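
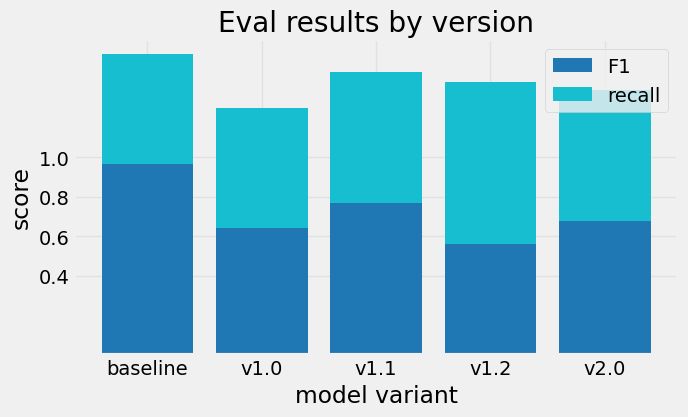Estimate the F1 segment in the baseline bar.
≈ 1.0

F1 top ≈ 1.0, bottom ≈ 0.0; segment ≈ 1.0.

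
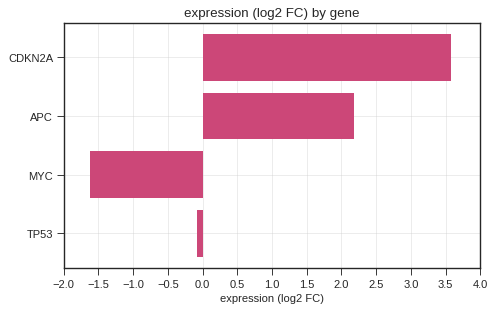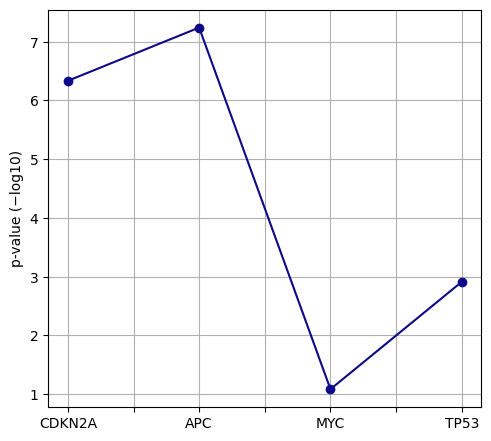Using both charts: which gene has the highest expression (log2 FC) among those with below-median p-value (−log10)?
Chart 2 median p-value (−log10) ≈ 5; below-median genes: MYC, TP53. Among those, TP53 has the highest expression (log2 FC) (≈ 0).

TP53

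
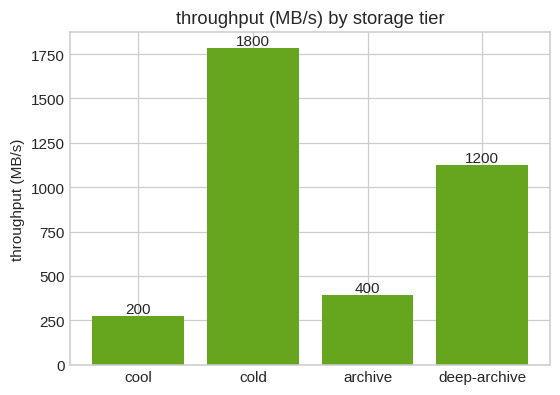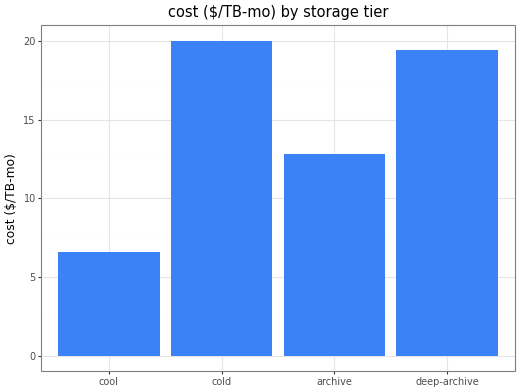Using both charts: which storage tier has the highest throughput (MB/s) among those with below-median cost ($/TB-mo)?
archive

Chart 2 median cost ($/TB-mo) ≈ 16; below-median storage tiers: cool, archive. Among those, archive has the highest throughput (MB/s) (≈ 400).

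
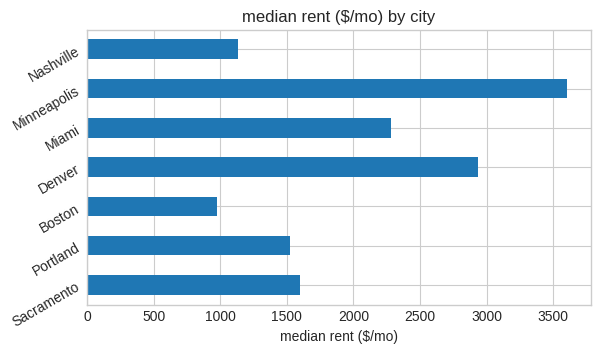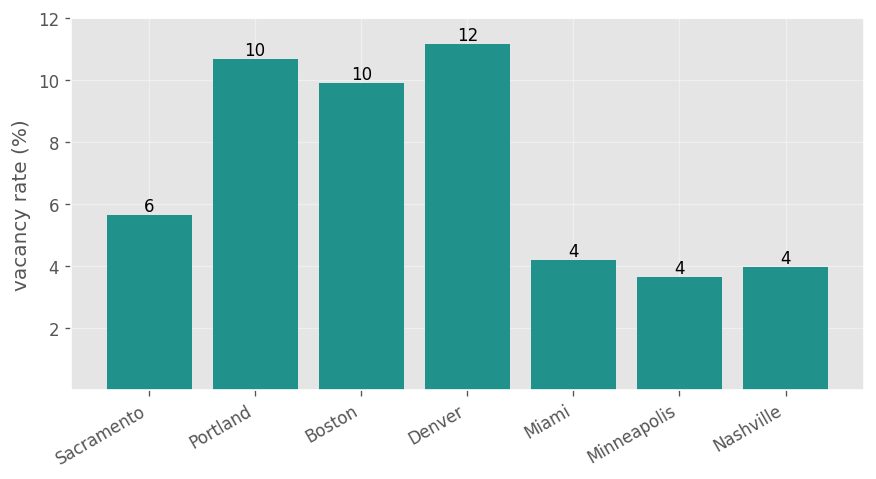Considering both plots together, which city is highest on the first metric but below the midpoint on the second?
Chart 2 median vacancy rate (%) ≈ 6; below-median cities: Miami, Minneapolis, Nashville. Among those, Minneapolis has the highest median rent ($/mo) (≈ 3500).

Minneapolis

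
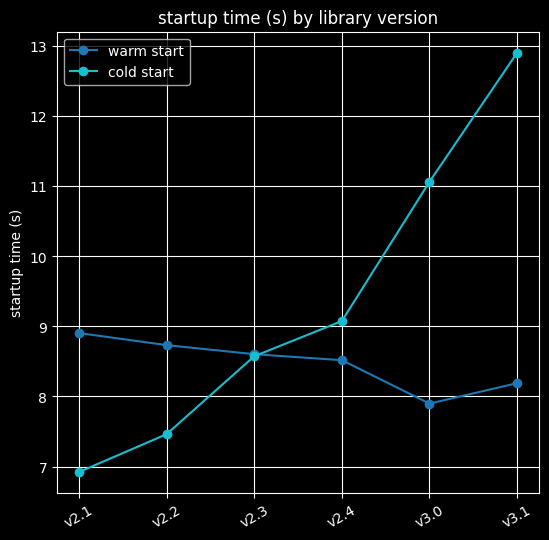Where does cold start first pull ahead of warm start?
v2.4

v2.3: cold start ≈ 8.5 vs warm start ≈ 8.5 (not yet); v2.4: cold start ≈ 9.0 vs warm start ≈ 8.5 (first crossover).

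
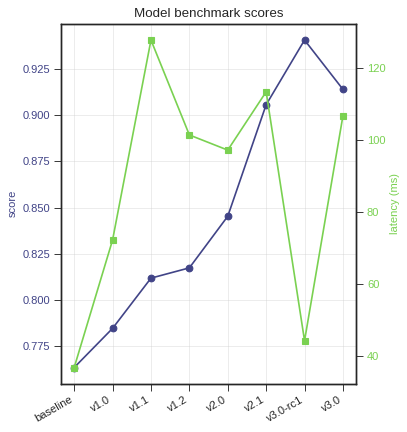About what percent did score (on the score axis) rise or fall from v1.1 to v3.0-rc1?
v1.1 ≈ 0.82, v3.0-rc1 ≈ 0.94; (0.94 − 0.82) / 0.82 ≈ +14.6%.

≈ +14.6%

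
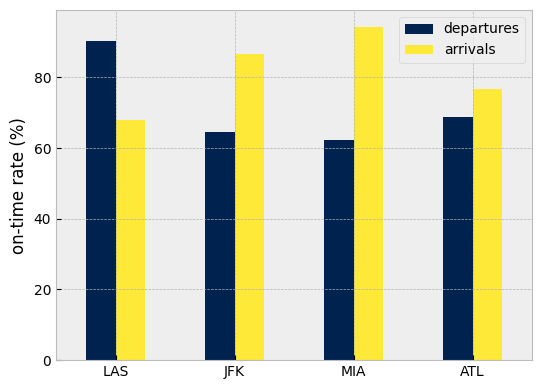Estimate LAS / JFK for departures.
≈ 1.5×

LAS ≈ 90, JFK ≈ 60; 90/60 ≈ 1.5.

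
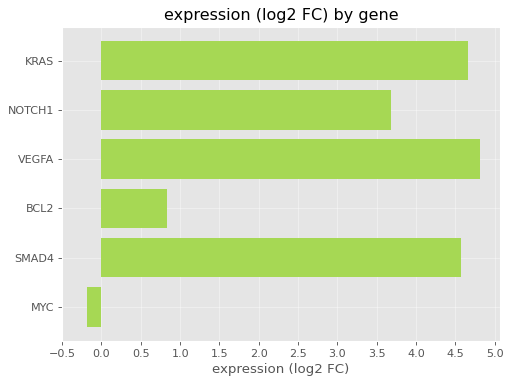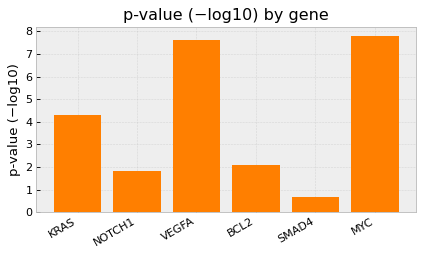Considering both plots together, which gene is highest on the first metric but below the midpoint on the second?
SMAD4

Chart 2 median p-value (−log10) ≈ 3; below-median genes: NOTCH1, BCL2, SMAD4. Among those, SMAD4 has the highest expression (log2 FC) (≈ 4.5).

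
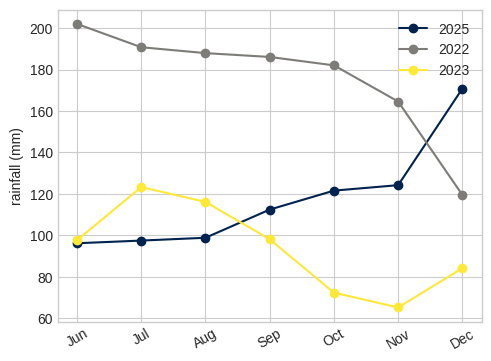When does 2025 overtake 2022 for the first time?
Dec

Nov: 2025 ≈ 120 vs 2022 ≈ 160 (not yet); Dec: 2025 ≈ 180 vs 2022 ≈ 120 (first crossover).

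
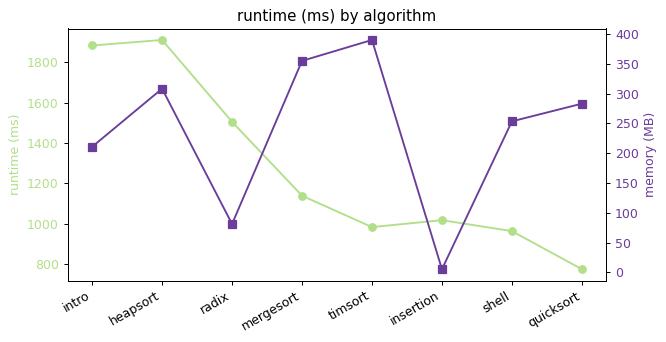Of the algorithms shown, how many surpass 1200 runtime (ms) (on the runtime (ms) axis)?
Above 1200: intro, heapsort, radix.

3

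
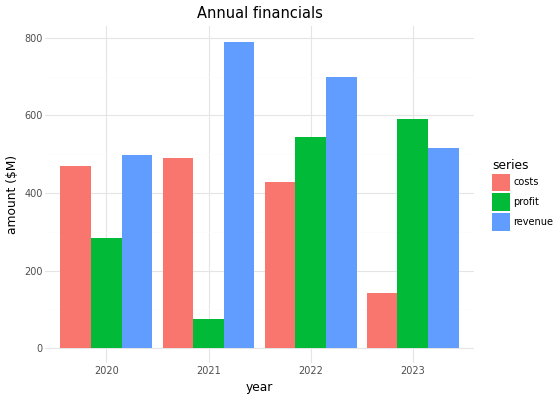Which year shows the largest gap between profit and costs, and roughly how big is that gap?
2023: profit ≈ 600, costs ≈ 100 → gap ≈ 500. Next-largest (2021) is only ≈ 400.

2023, ≈ 500 $M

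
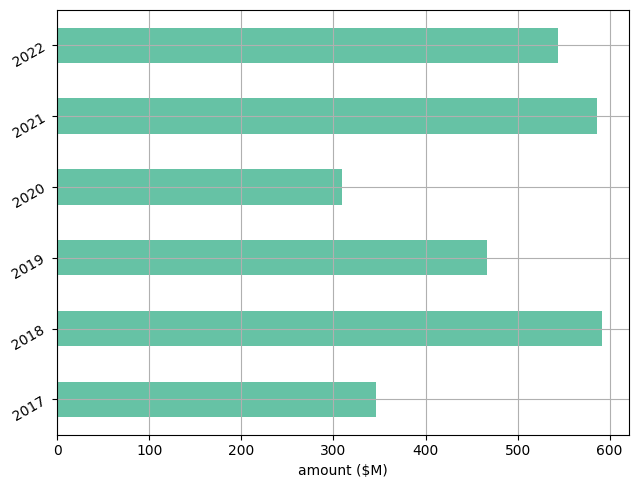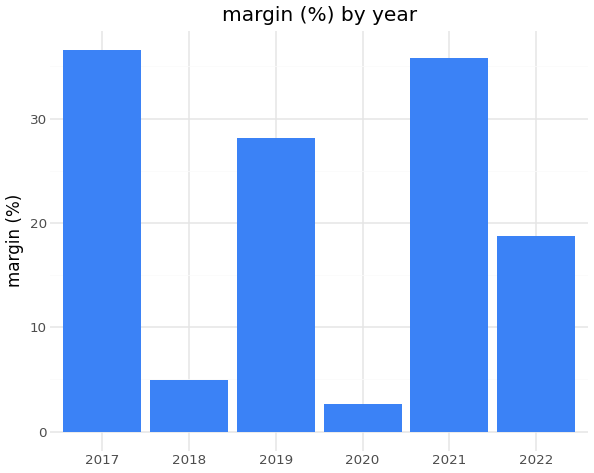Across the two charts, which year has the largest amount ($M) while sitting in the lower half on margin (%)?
2018

Chart 2 median margin (%) ≈ 25; below-median years: 2018, 2020, 2022. Among those, 2018 has the highest amount ($M) (≈ 600).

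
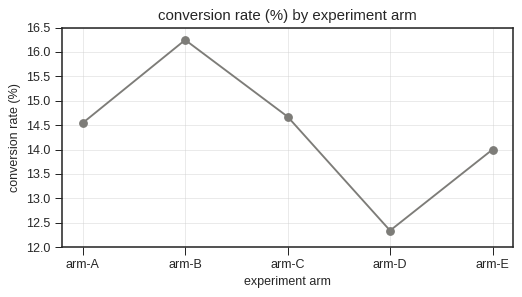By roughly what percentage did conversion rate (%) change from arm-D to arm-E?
arm-D ≈ 12.5, arm-E ≈ 14.0; (14.0 − 12.5) / 12.5 ≈ +12%.

≈ +12%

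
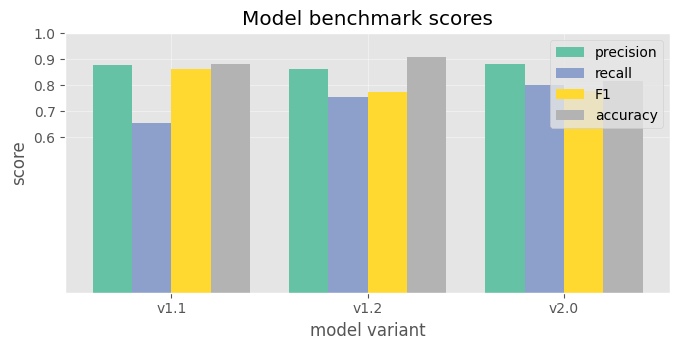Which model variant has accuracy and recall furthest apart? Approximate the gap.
v1.1, ≈ 0.2

v1.1: accuracy ≈ 0.9, recall ≈ 0.7 → gap ≈ 0.2. Next-largest (v1.2) is only ≈ 0.1.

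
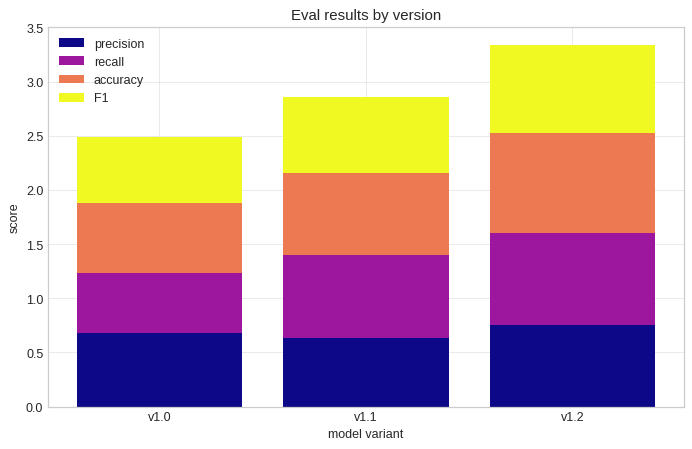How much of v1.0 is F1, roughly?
F1 top ≈ 2.5, bottom ≈ 2.0; segment ≈ 0.5.

≈ 0.5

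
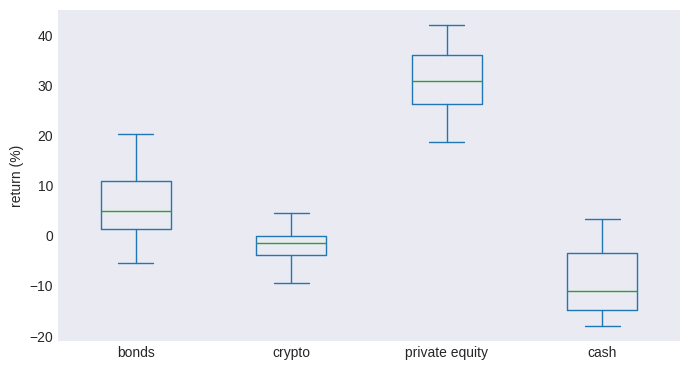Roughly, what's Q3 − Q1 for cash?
Q3 ≈ -5, Q1 ≈ -15; IQR ≈ 10.

≈ 10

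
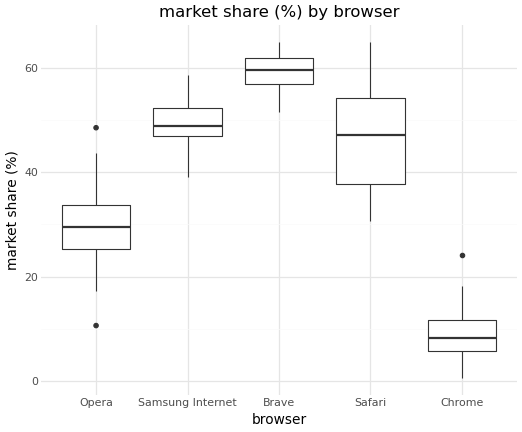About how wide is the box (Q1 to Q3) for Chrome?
≈ 5

Q3 ≈ 10, Q1 ≈ 5; IQR ≈ 5.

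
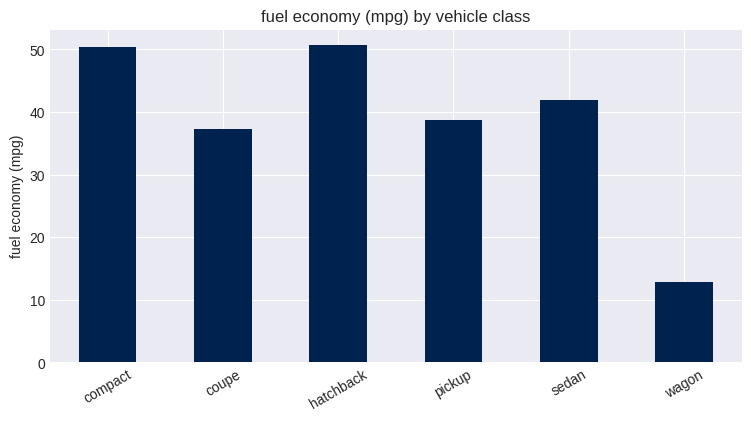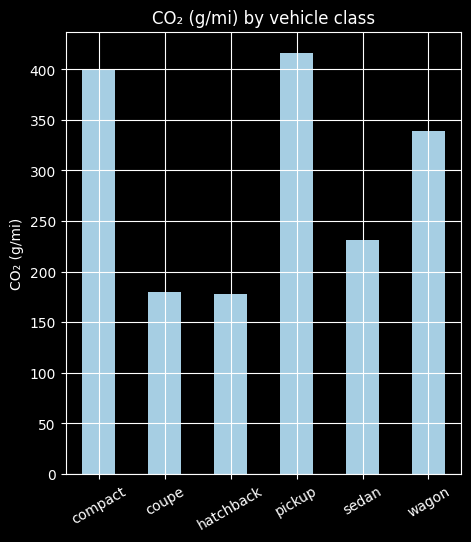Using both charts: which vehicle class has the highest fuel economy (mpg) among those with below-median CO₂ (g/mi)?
Chart 2 median CO₂ (g/mi) ≈ 300; below-median vehicle classes: coupe, hatchback, sedan. Among those, hatchback has the highest fuel economy (mpg) (≈ 50).

hatchback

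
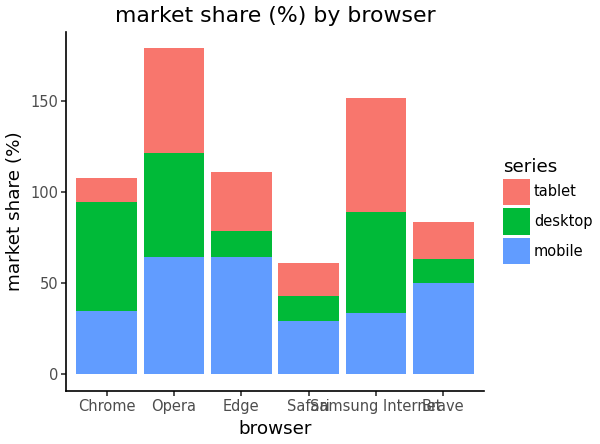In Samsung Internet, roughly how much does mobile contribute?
mobile top ≈ 40, bottom ≈ 0; segment ≈ 40.

≈ 40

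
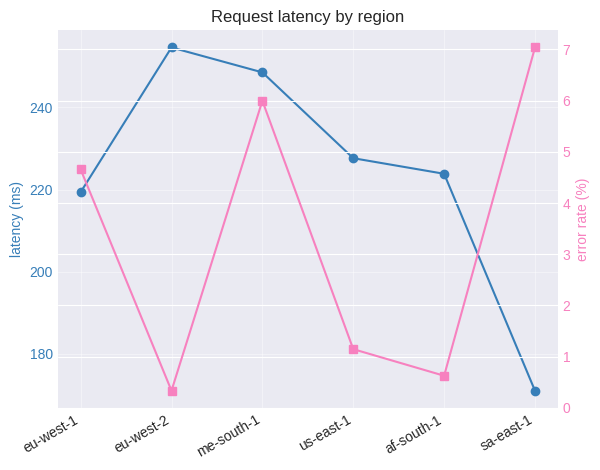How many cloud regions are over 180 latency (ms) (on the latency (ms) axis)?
5

Above 180: eu-west-1, eu-west-2, me-south-1, us-east-1, af-south-1.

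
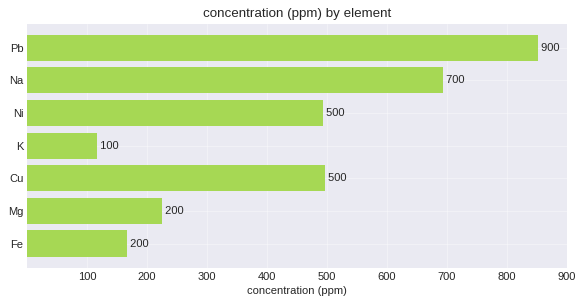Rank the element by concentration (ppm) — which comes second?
Top 3: Pb ≈ 900, Na ≈ 700, Cu ≈ 500.

Na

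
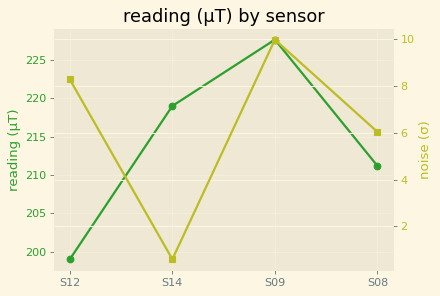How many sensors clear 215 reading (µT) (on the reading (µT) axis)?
Above 215: S14, S09.

2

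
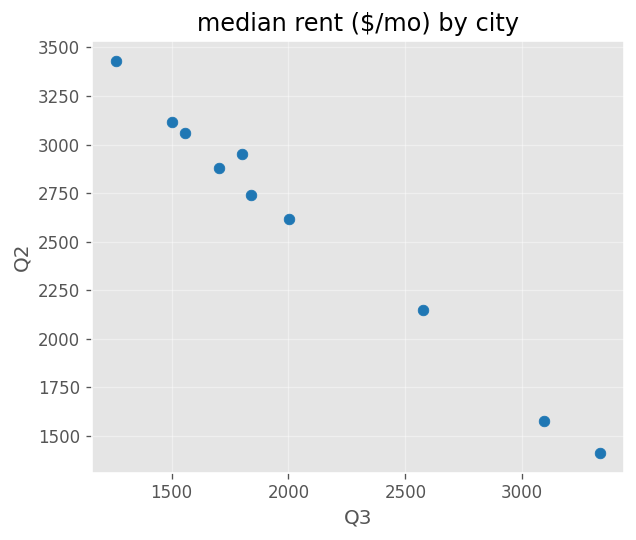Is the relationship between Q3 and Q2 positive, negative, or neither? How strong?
negative, strong

Points are negatively correlated; strong (|r| ≈ 1.0).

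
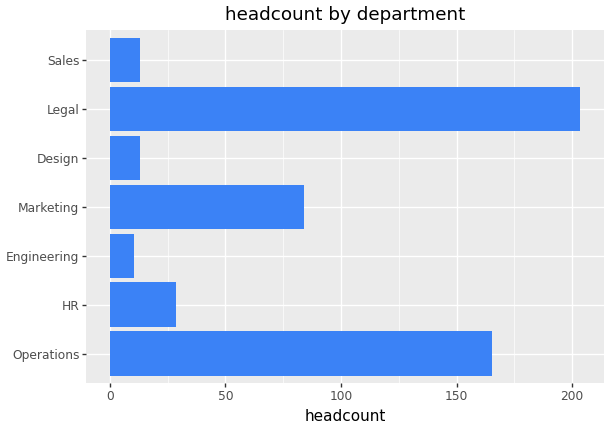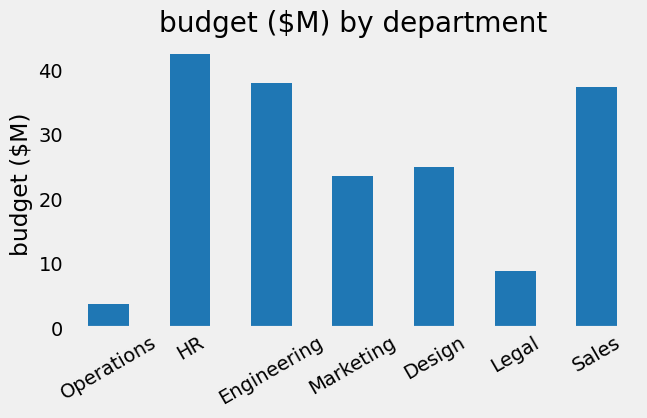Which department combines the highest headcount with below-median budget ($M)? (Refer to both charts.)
Chart 2 median budget ($M) ≈ 25; below-median departments: Operations, Marketing, Legal. Among those, Legal has the highest headcount (≈ 200).

Legal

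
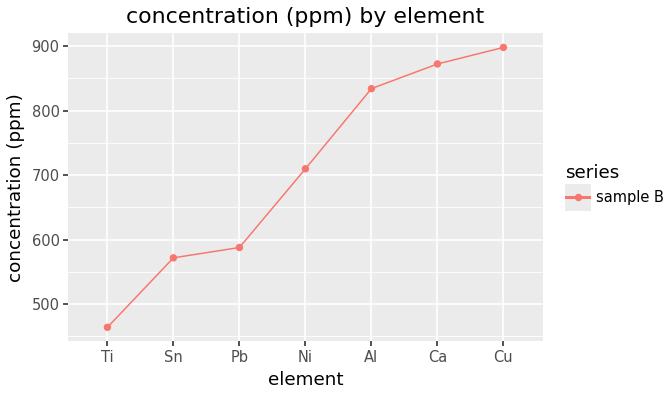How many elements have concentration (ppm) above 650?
Above 650: Ni, Al, Ca, Cu.

4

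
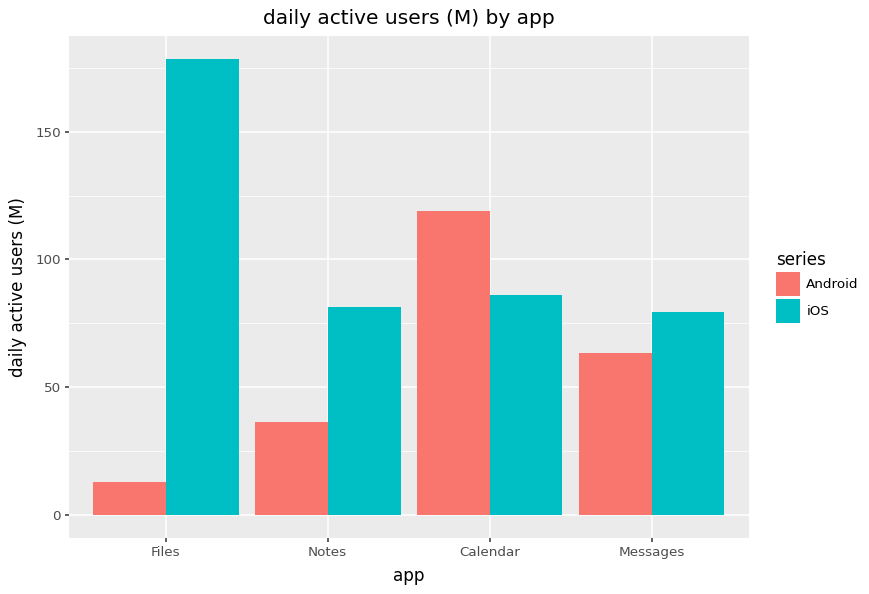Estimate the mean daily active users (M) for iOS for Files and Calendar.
≈ 130

(180 + 80) / 2 ≈ 130.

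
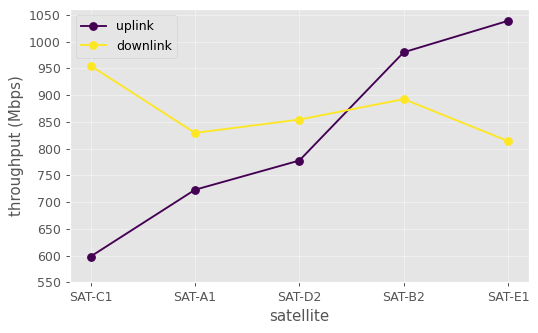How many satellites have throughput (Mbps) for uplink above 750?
3

Above 750: SAT-D2, SAT-B2, SAT-E1.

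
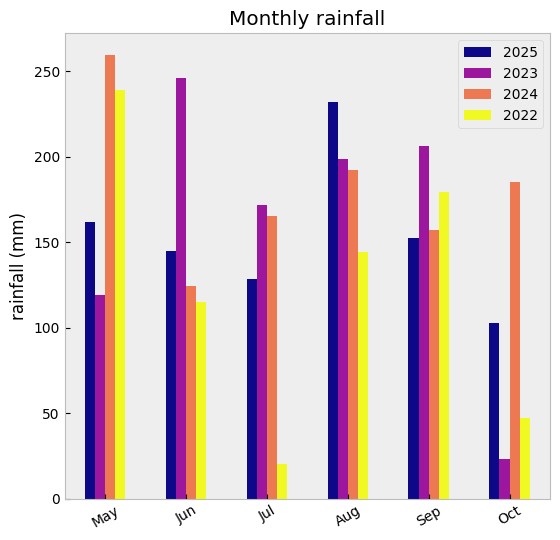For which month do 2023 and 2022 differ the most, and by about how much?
Jul, ≈ 150 mm

Jul: 2023 ≈ 175, 2022 ≈ 25 → gap ≈ 150. Next-largest (Jun) is only ≈ 125.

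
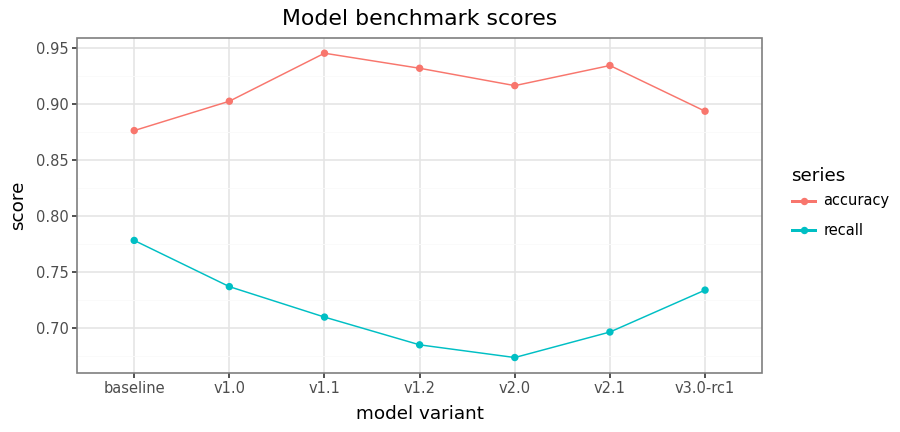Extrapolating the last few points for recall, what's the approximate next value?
≈ 0.8

Last three: 0.65, 0.70, 0.75 → slope ≈ 0.05/step → next ≈ 0.8.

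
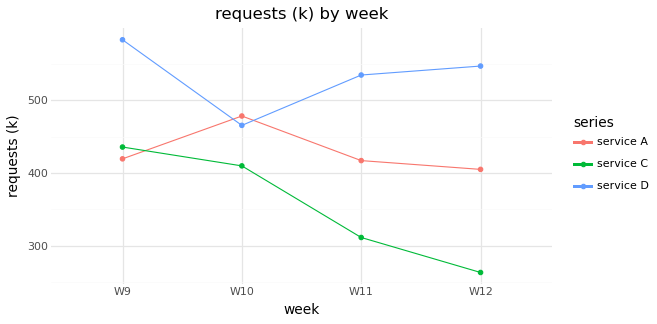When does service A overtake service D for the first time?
W10

W9: service A ≈ 400 vs service D ≈ 600 (not yet); W10: service A ≈ 500 vs service D ≈ 450 (first crossover).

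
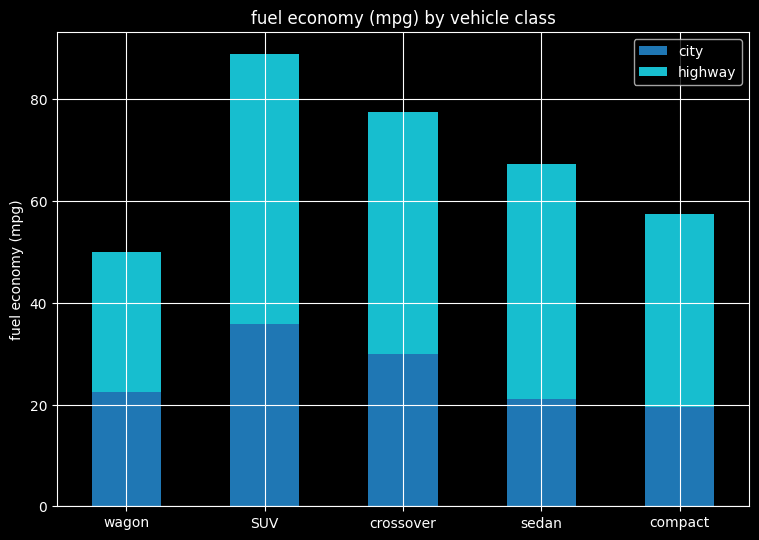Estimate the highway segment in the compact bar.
≈ 40

highway top ≈ 60, bottom ≈ 20; segment ≈ 40.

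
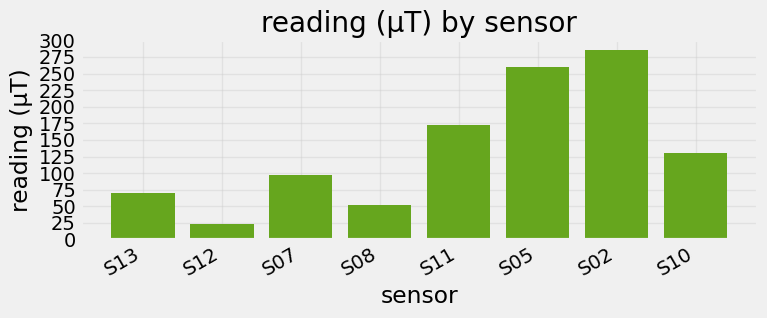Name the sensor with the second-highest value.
Top 3: S02 ≈ 275, S05 ≈ 250, S11 ≈ 175.

S05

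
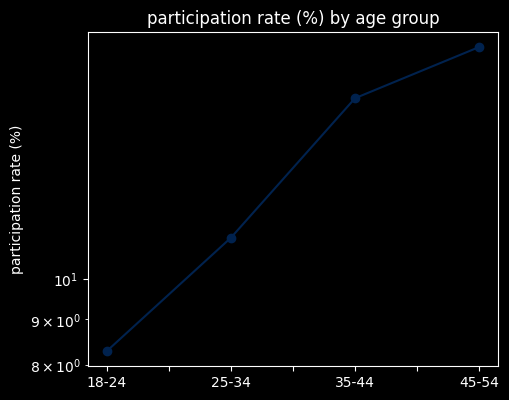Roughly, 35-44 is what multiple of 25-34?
35-44 ≈ 16, 25-34 ≈ 11; 16/11 ≈ 1.45.

≈ 1.45×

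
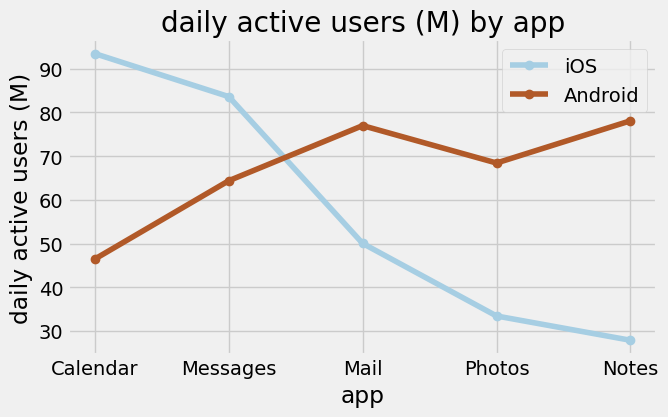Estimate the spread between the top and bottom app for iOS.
≈ 60

Max Calendar ≈ 90, min Notes ≈ 30; range ≈ 60.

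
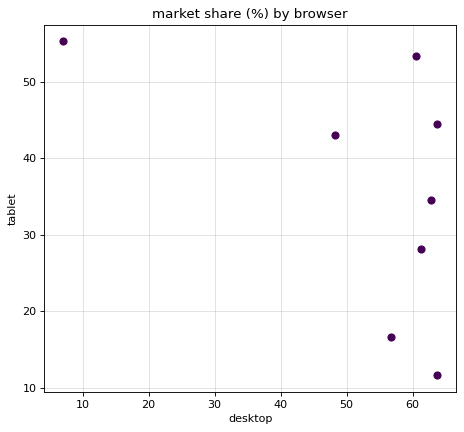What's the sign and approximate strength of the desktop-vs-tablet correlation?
Points are negatively correlated; moderate (|r| ≈ 0.5).

negative, moderate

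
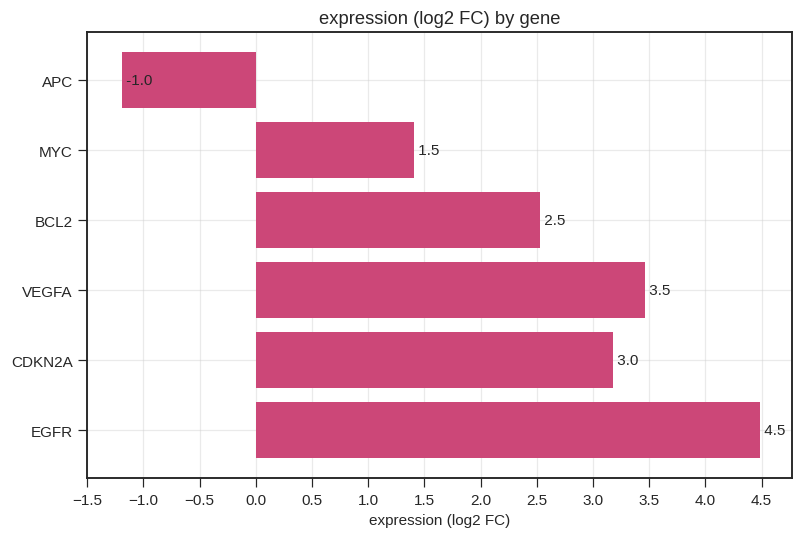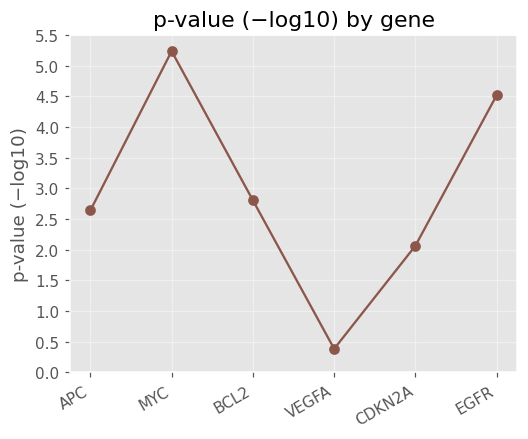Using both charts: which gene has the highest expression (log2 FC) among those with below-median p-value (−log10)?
VEGFA

Chart 2 median p-value (−log10) ≈ 2.5; below-median genes: APC, VEGFA, CDKN2A. Among those, VEGFA has the highest expression (log2 FC) (≈ 3.5).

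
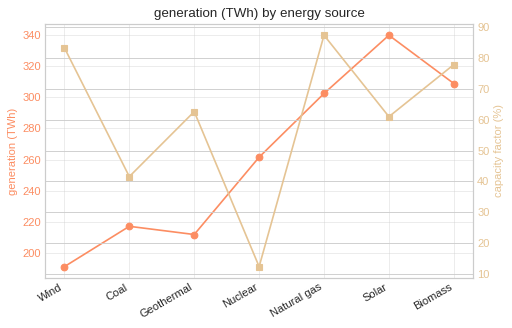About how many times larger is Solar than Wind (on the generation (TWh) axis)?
Solar ≈ 340, Wind ≈ 200; 340/200 ≈ 1.7.

≈ 1.7×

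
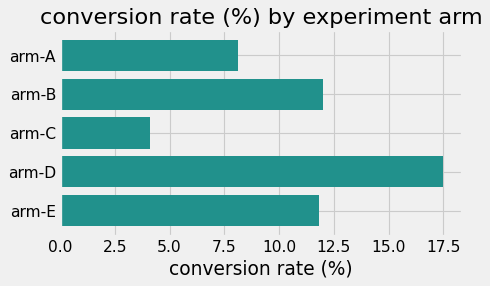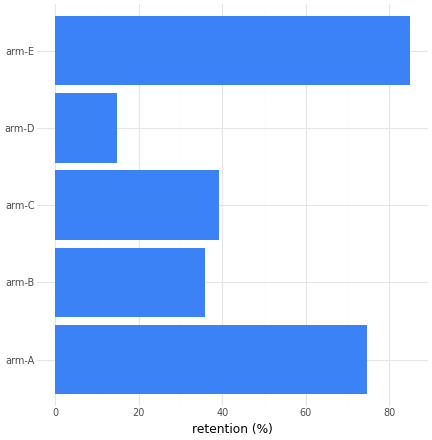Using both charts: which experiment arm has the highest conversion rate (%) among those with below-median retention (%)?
arm-D

Chart 2 median retention (%) ≈ 40; below-median experiment arms: arm-B, arm-D. Among those, arm-D has the highest conversion rate (%) (≈ 18).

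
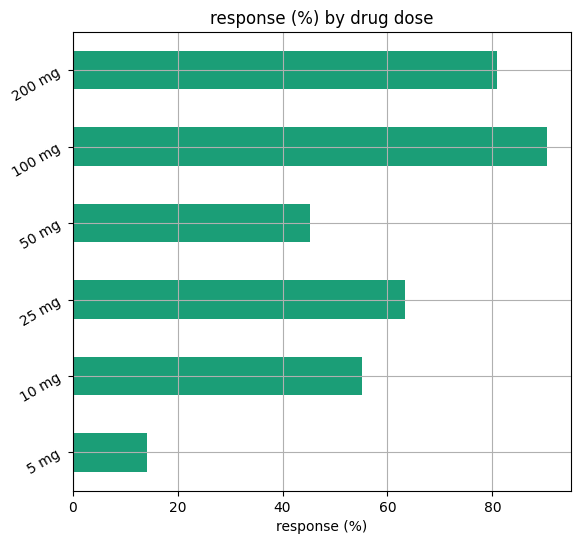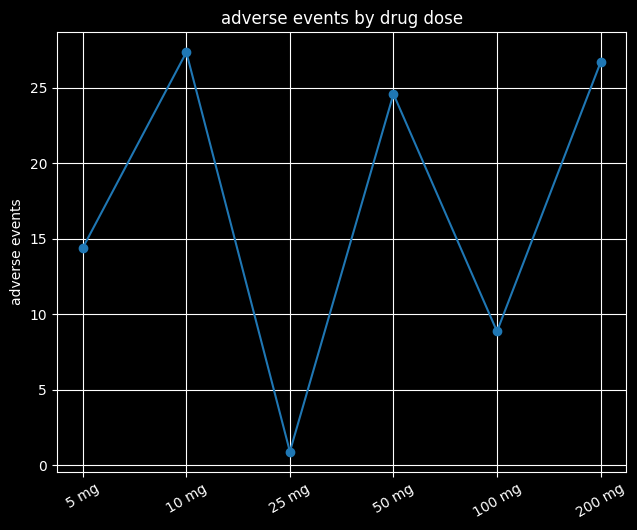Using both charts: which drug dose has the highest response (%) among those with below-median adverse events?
Chart 2 median adverse events ≈ 20; below-median drug doses: 5 mg, 25 mg, 100 mg. Among those, 100 mg has the highest response (%) (≈ 90).

100 mg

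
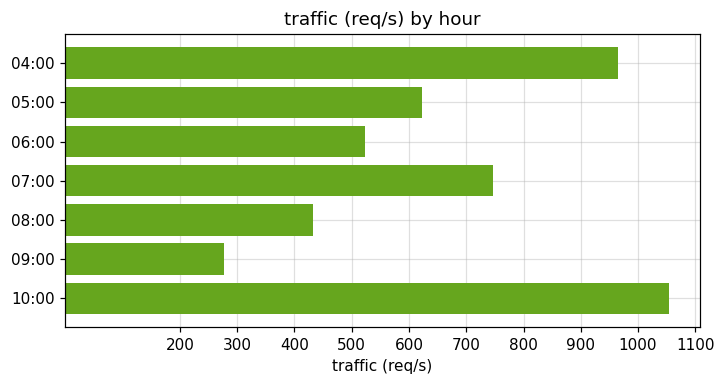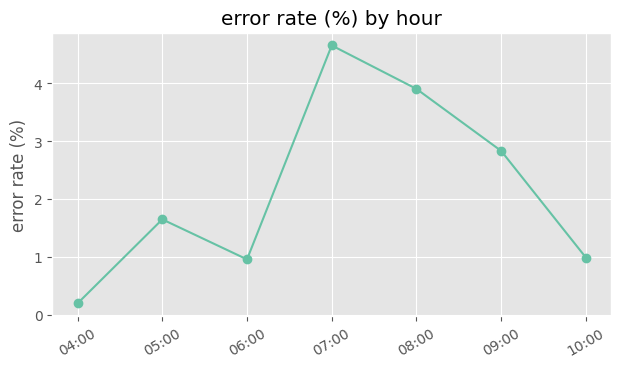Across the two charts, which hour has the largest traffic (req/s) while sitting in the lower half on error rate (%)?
Chart 2 median error rate (%) ≈ 1.5; below-median hours: 04:00, 06:00, 10:00. Among those, 10:00 has the highest traffic (req/s) (≈ 1100).

10:00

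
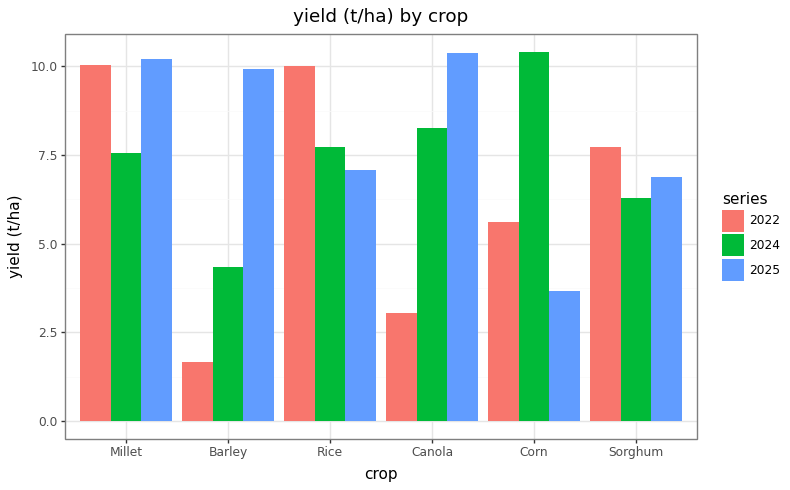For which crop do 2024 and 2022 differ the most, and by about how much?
Canola: 2024 ≈ 8, 2022 ≈ 3 → gap ≈ 5. Next-largest (Corn) is only ≈ 4.

Canola, ≈ 5 t/ha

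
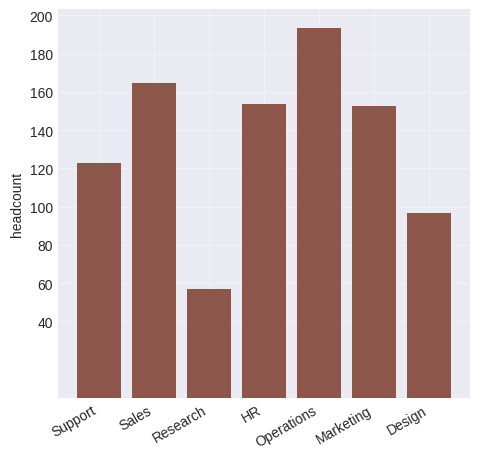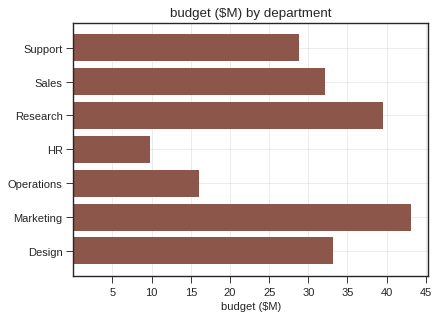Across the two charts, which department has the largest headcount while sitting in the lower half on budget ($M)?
Chart 2 median budget ($M) ≈ 30; below-median departments: Support, HR, Operations. Among those, Operations has the highest headcount (≈ 200).

Operations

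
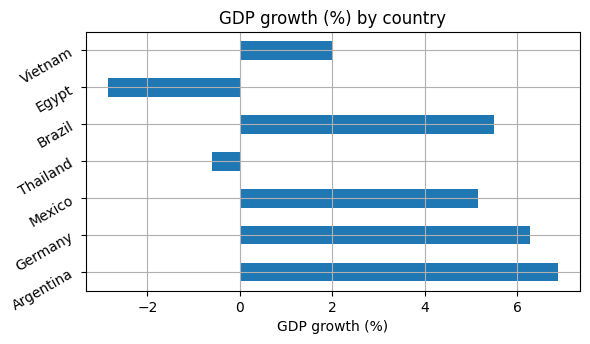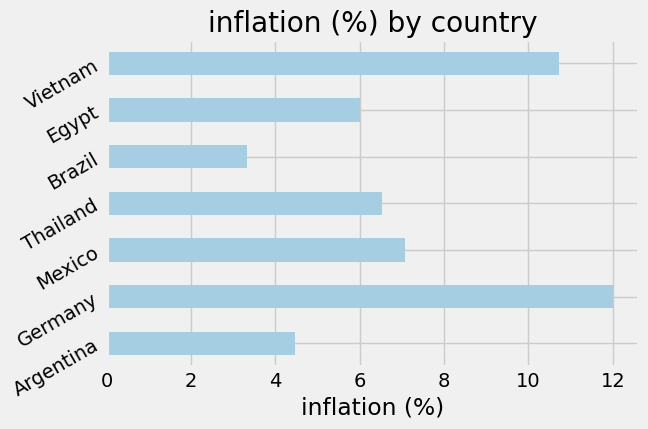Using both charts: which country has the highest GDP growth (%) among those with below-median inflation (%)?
Argentina

Chart 2 median inflation (%) ≈ 6; below-median countries: Argentina, Brazil, Egypt. Among those, Argentina has the highest GDP growth (%) (≈ 7).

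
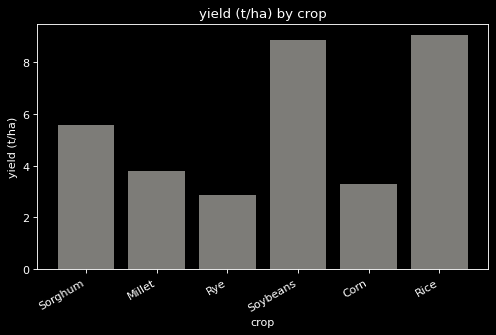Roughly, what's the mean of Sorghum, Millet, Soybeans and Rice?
(6 + 4 + 9 + 9) / 4 ≈ 7.

≈ 7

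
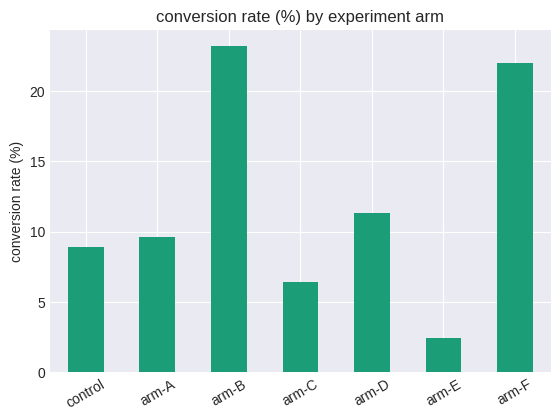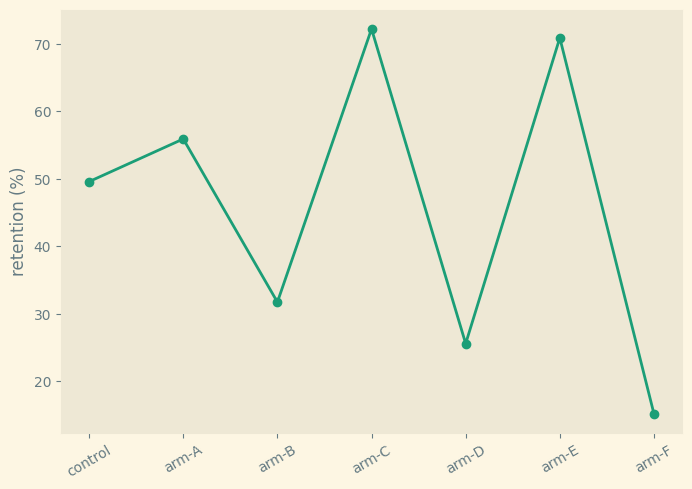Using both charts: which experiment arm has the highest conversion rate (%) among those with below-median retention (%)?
arm-B

Chart 2 median retention (%) ≈ 50; below-median experiment arms: arm-B, arm-D, arm-F. Among those, arm-B has the highest conversion rate (%) (≈ 25).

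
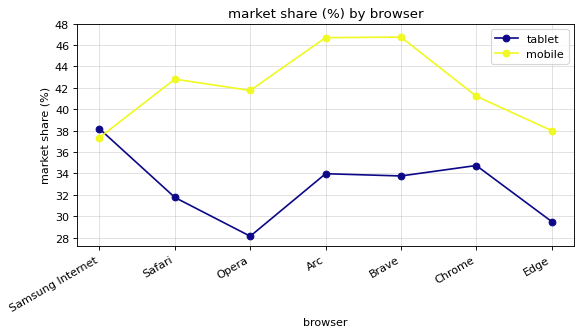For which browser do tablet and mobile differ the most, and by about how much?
Opera, ≈ 14 %

Opera: tablet ≈ 28, mobile ≈ 42 → gap ≈ 14. Next-largest (Brave) is only ≈ 12.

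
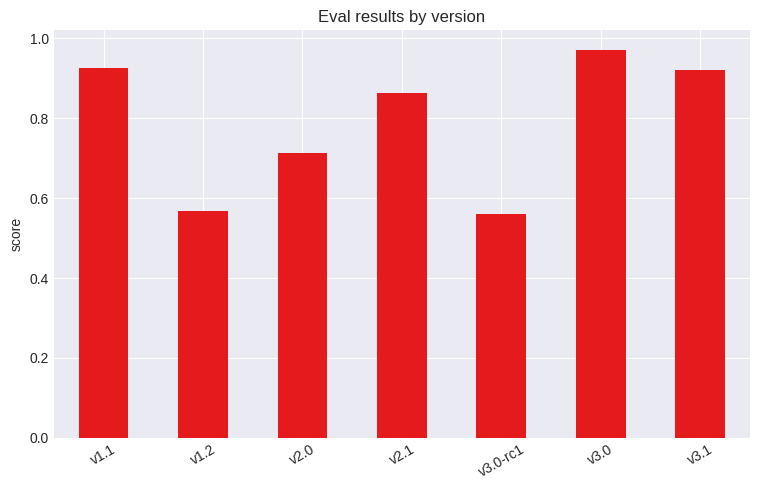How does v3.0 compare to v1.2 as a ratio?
≈ 1.67×

v3.0 ≈ 1.0, v1.2 ≈ 0.6; 1.0/0.6 ≈ 1.67.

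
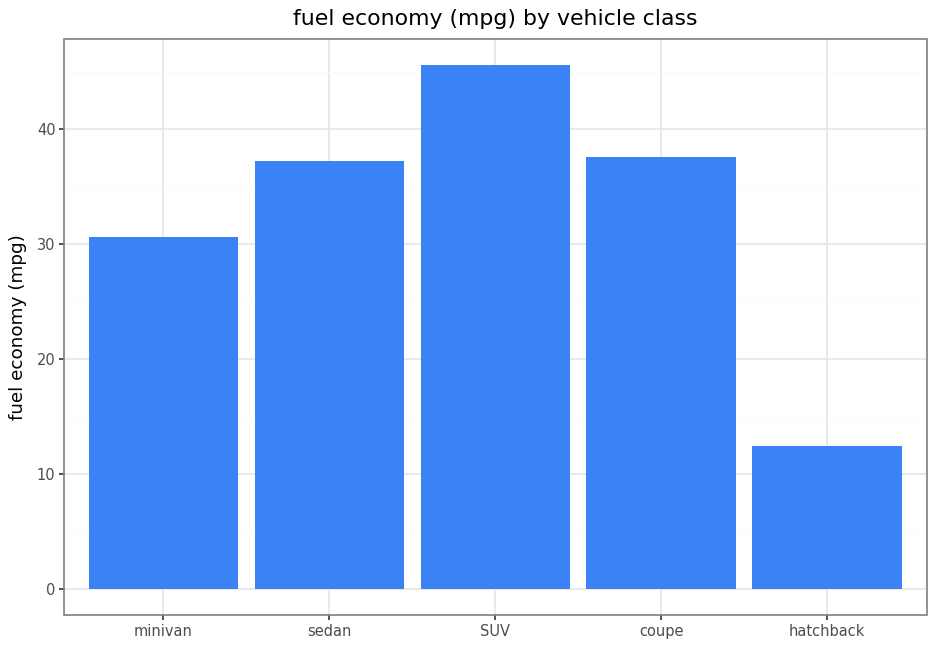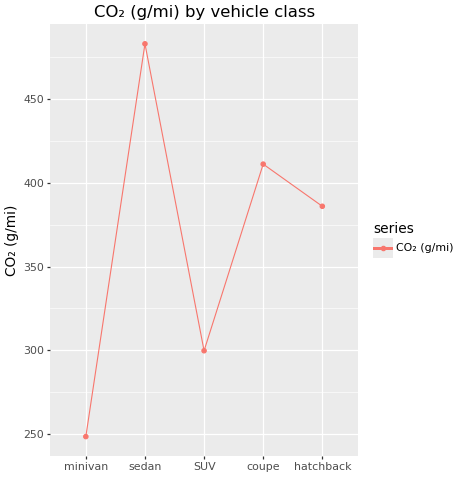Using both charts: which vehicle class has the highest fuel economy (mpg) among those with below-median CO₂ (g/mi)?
Chart 2 median CO₂ (g/mi) ≈ 400; below-median vehicle classes: minivan, SUV. Among those, SUV has the highest fuel economy (mpg) (≈ 45).

SUV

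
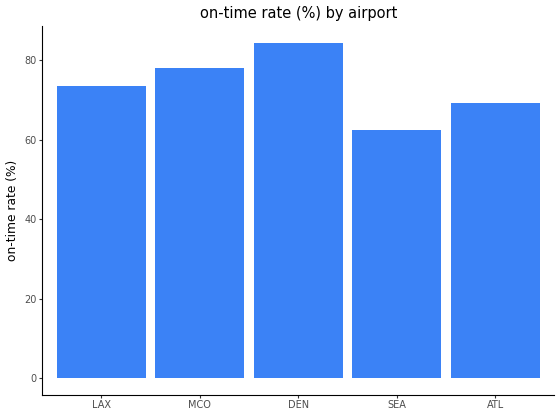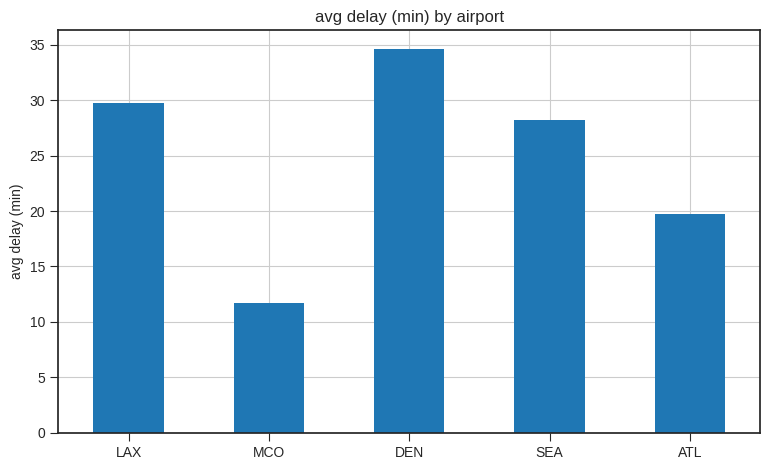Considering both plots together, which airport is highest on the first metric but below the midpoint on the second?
Chart 2 median avg delay (min) ≈ 30; below-median airports: MCO, ATL. Among those, MCO has the highest on-time rate (%) (≈ 80).

MCO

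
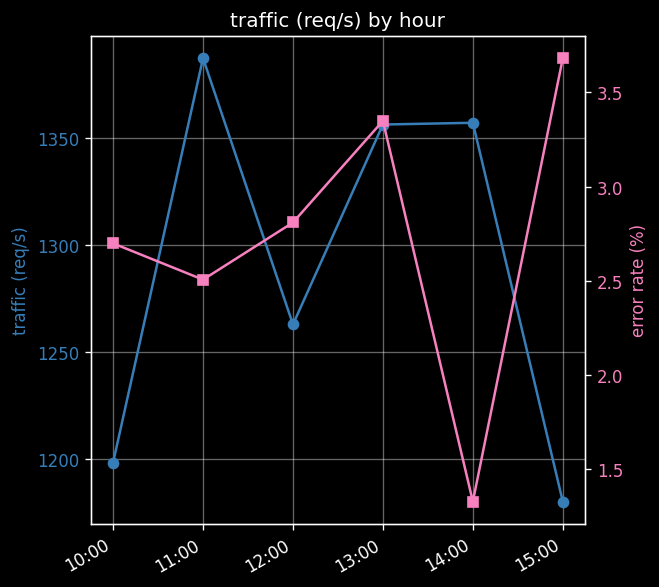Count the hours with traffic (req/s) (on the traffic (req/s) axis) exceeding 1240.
Above 1240: 11:00, 12:00, 13:00, 14:00.

4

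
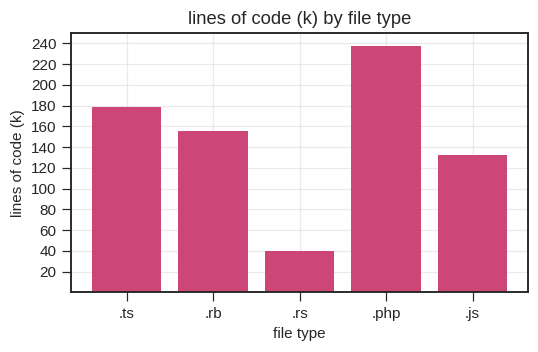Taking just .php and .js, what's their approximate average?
(240 + 140) / 2 ≈ 190.

≈ 190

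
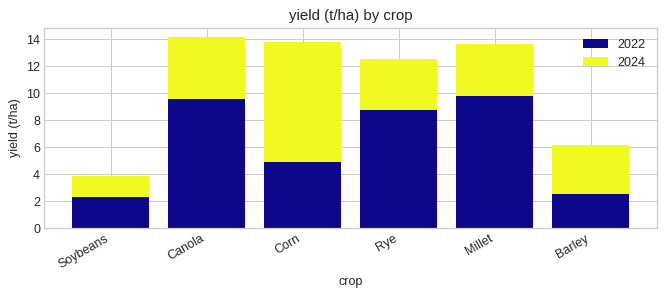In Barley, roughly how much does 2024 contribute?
2024 top ≈ 6, bottom ≈ 2; segment ≈ 4.

≈ 4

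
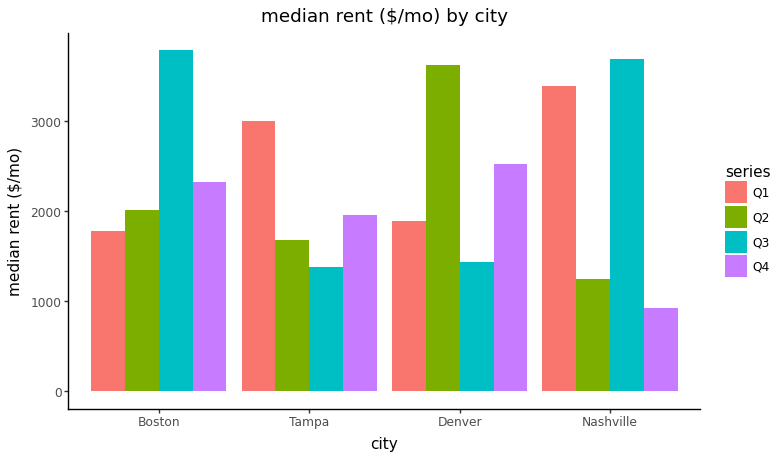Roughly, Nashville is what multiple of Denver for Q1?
≈ 1.75×

Nashville ≈ 3500, Denver ≈ 2000; 3500/2000 ≈ 1.75.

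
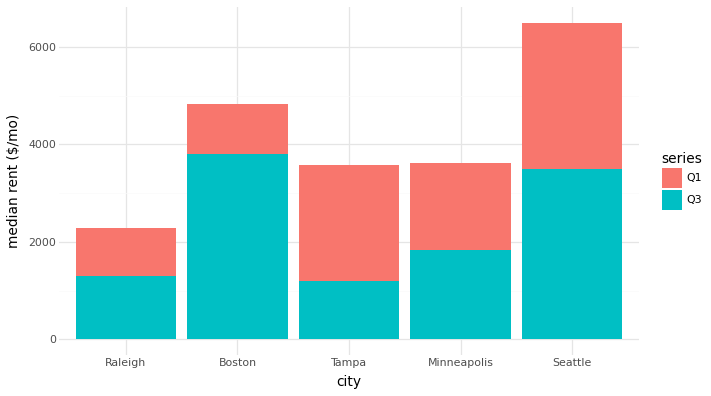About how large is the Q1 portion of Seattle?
Q1 top ≈ 6000, bottom ≈ 3000; segment ≈ 3000.

≈ 3000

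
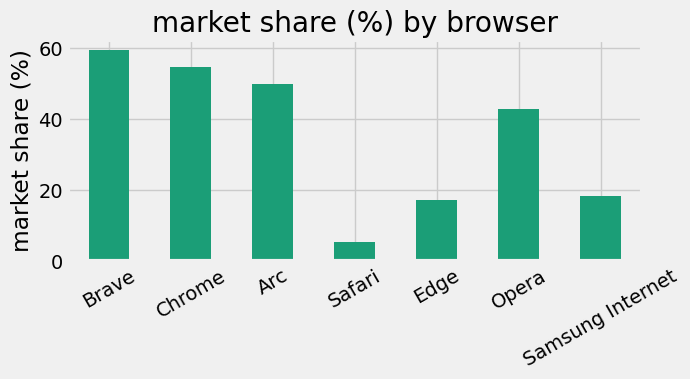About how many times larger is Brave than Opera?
Brave ≈ 60, Opera ≈ 45; 60/45 ≈ 1.33.

≈ 1.33×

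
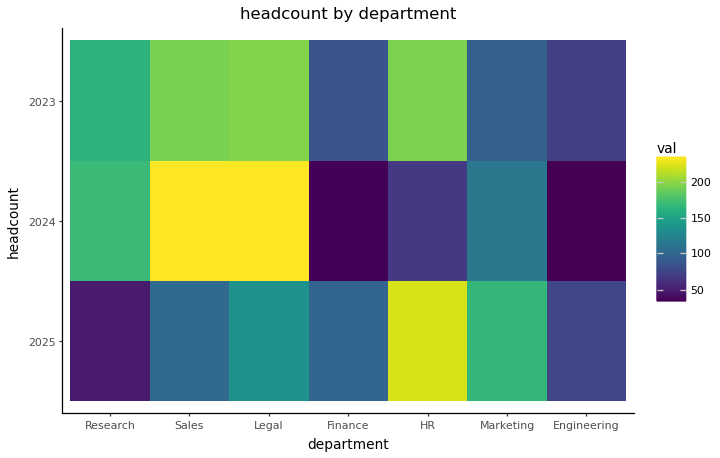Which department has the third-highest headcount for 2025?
Top 4 for 2025: HR ≈ 220, Marketing ≈ 160, Legal ≈ 140, Sales ≈ 100.

Legal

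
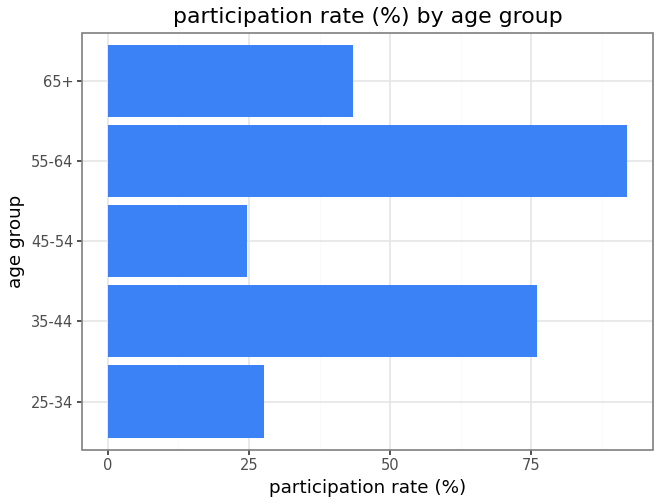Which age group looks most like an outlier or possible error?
55-64 ≈ 90; the rest sit between ≈ 20 and ≈ 80.

55-64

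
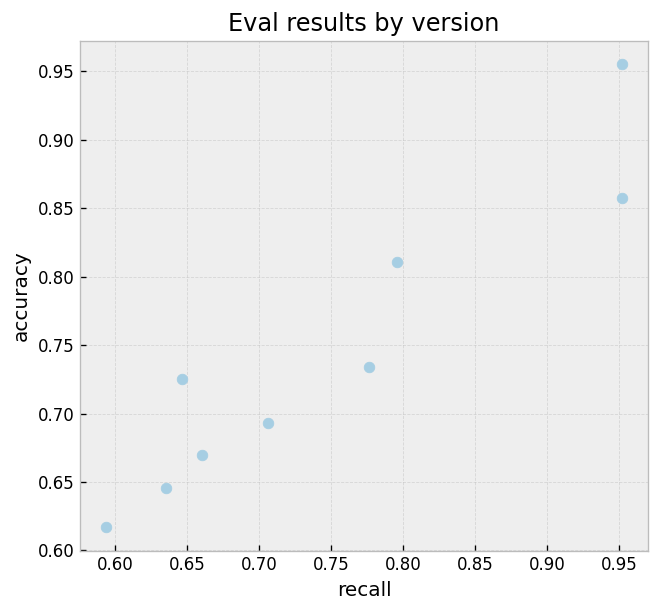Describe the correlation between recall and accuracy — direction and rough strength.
Points are positively correlated; strong (|r| ≈ 0.9).

positive, strong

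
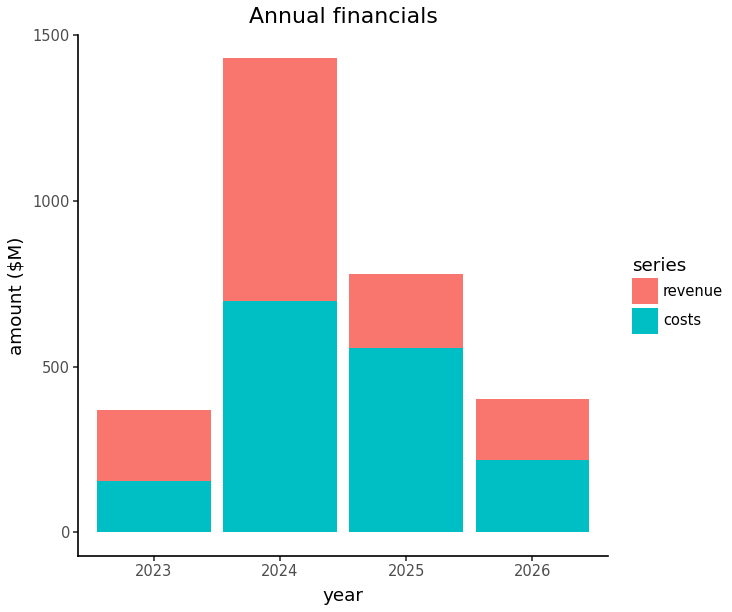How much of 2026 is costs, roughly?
≈ 200

costs top ≈ 200, bottom ≈ 0; segment ≈ 200.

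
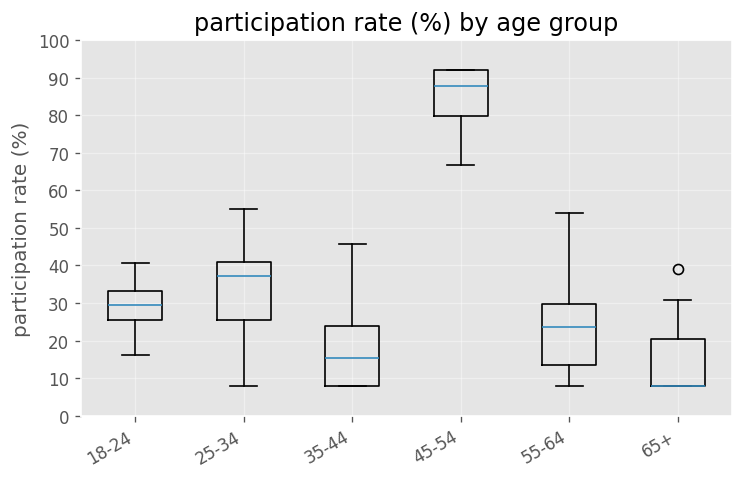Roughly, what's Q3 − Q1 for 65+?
Q3 ≈ 20, Q1 ≈ 10; IQR ≈ 10.

≈ 10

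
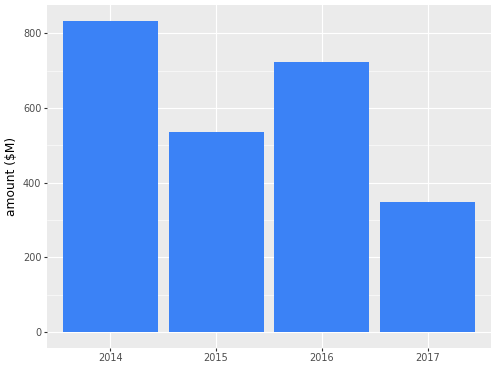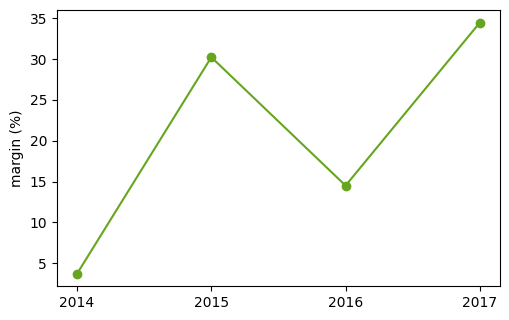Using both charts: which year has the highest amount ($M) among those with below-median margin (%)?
Chart 2 median margin (%) ≈ 20; below-median years: 2014, 2016. Among those, 2014 has the highest amount ($M) (≈ 800).

2014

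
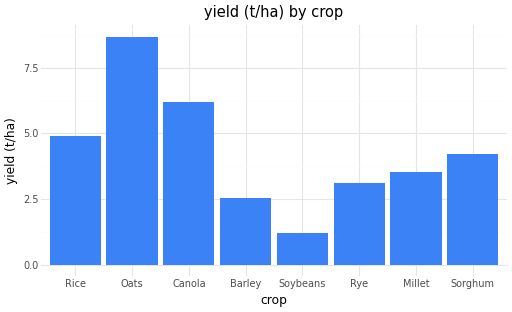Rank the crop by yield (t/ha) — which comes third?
Rice

Top 4: Oats ≈ 9, Canola ≈ 6, Rice ≈ 5, Sorghum ≈ 4.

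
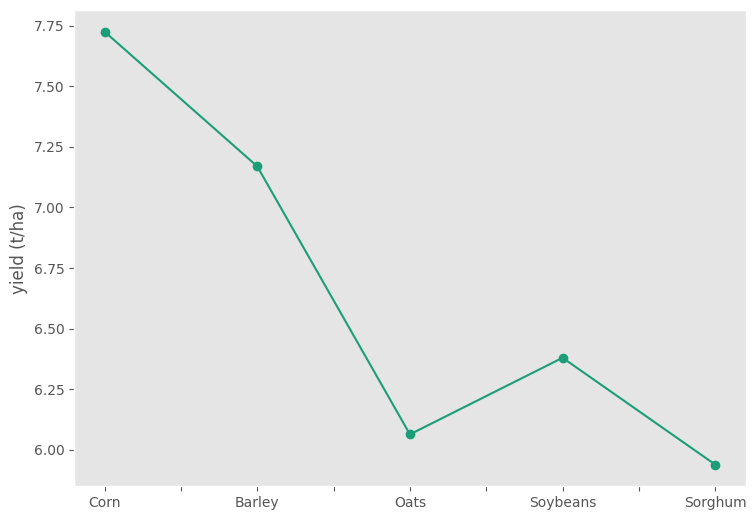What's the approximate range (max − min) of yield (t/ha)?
≈ 1.8

Max Corn ≈ 7.8, min Sorghum ≈ 6.0; range ≈ 1.8.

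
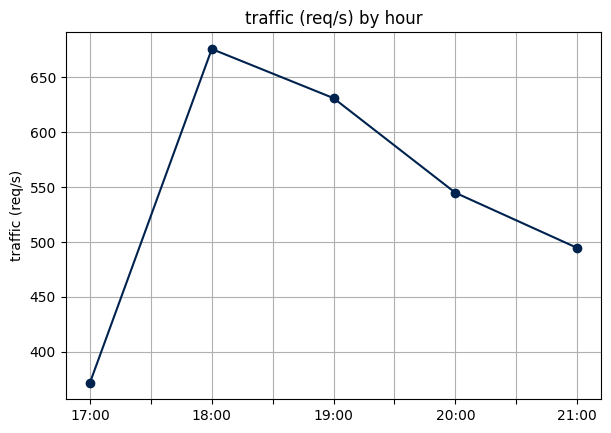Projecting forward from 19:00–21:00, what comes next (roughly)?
≈ 425

Last three: 650, 550, 500 → slope ≈ -75/step → next ≈ 425.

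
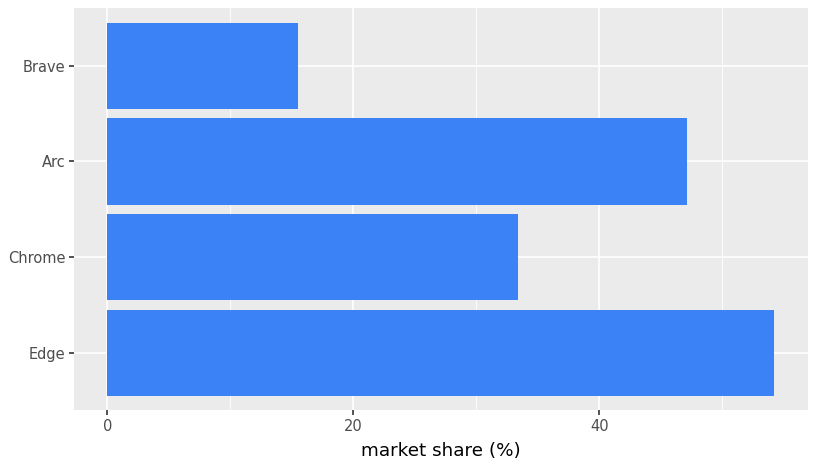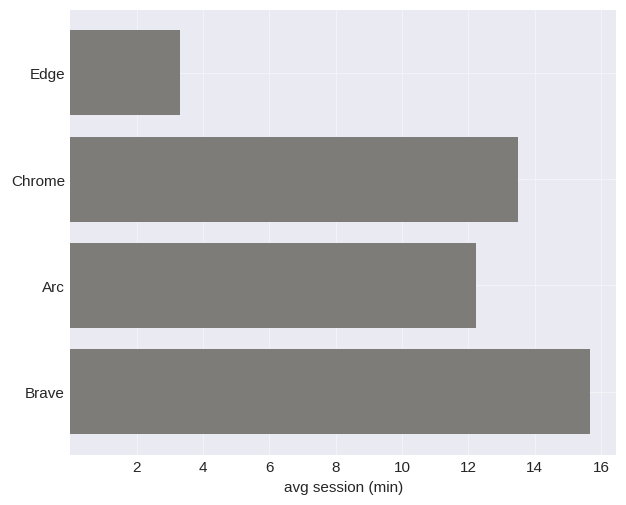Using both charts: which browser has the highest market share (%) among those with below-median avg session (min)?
Chart 2 median avg session (min) ≈ 12; below-median browsers: Edge, Arc. Among those, Edge has the highest market share (%) (≈ 55).

Edge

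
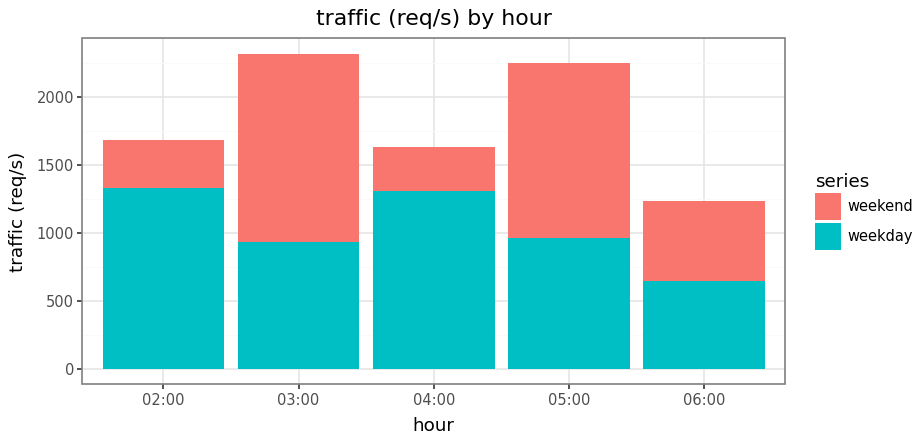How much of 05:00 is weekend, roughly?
weekend top ≈ 2200, bottom ≈ 1000; segment ≈ 1200.

≈ 1200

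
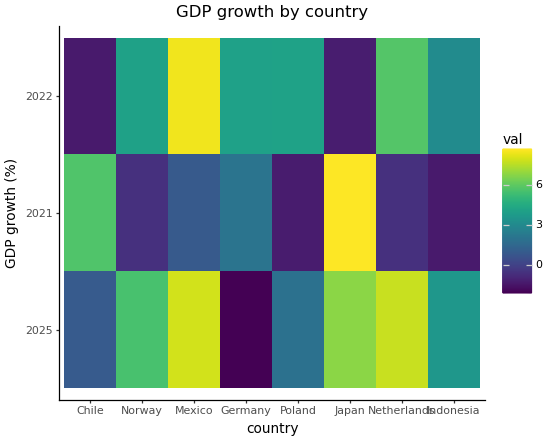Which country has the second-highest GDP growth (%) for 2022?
Top 3 for 2022: Mexico ≈ 9, Netherlands ≈ 6, Poland ≈ 4.

Netherlands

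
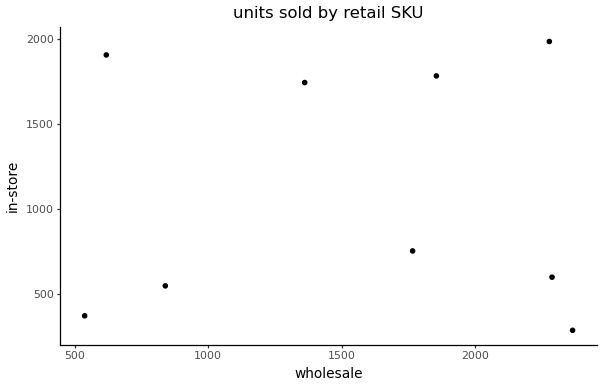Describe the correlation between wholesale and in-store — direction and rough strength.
Points are roughly uncorrelated; weak (|r| ≈ 0.0).

no clear correlation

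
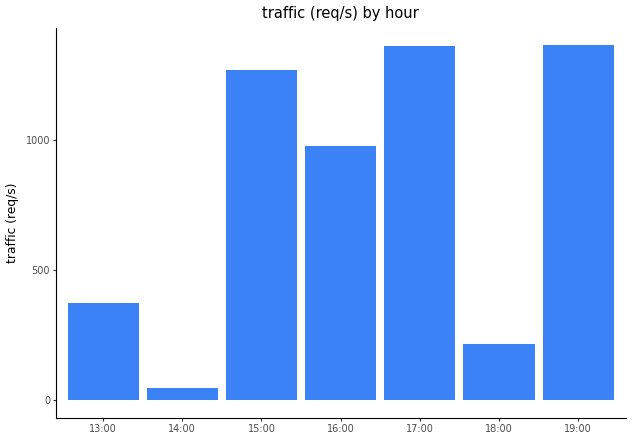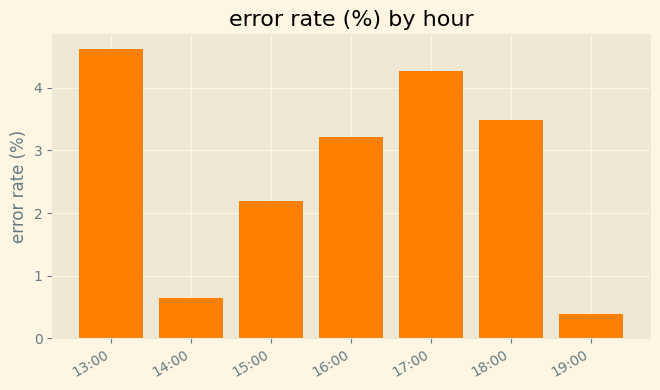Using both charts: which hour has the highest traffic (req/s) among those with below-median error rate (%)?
19:00

Chart 2 median error rate (%) ≈ 3; below-median hours: 14:00, 15:00, 19:00. Among those, 19:00 has the highest traffic (req/s) (≈ 1400).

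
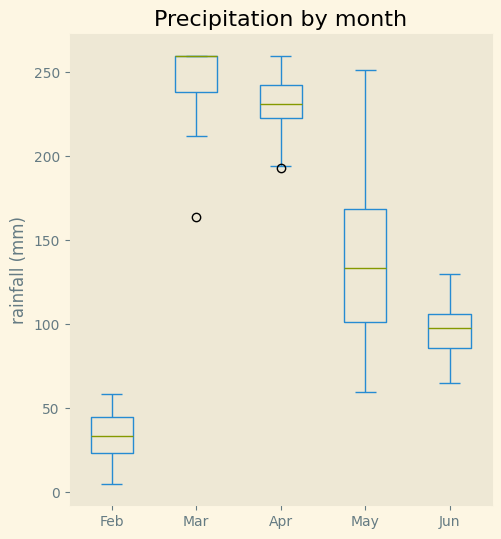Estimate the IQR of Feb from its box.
Q3 ≈ 40, Q1 ≈ 20; IQR ≈ 20.

≈ 20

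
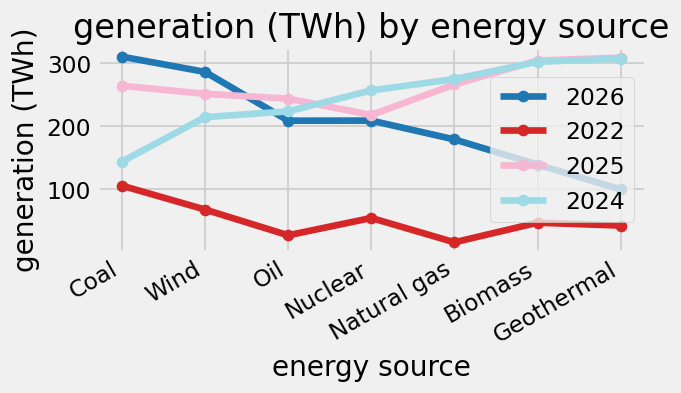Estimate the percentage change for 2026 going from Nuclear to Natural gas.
Nuclear ≈ 200, Natural gas ≈ 175; (175 − 200) / 200 ≈ -12.5%.

≈ -12.5%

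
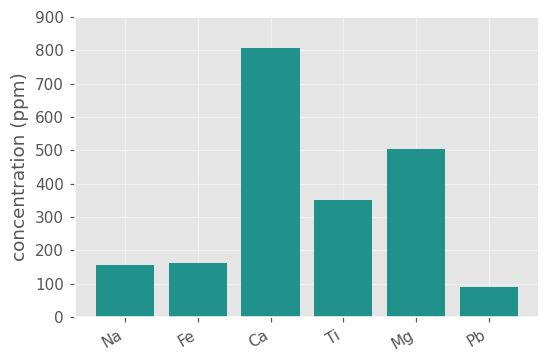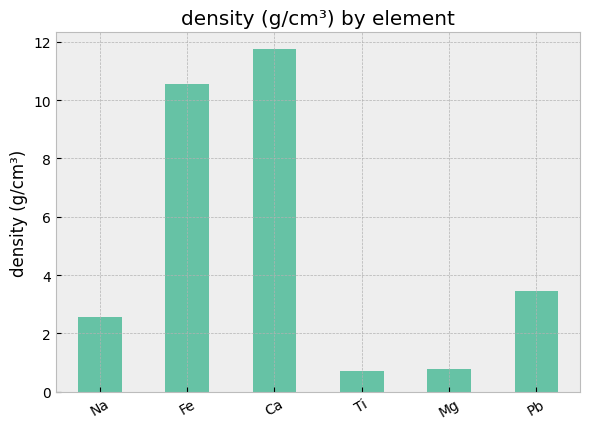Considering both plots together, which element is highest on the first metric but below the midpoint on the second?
Chart 2 median density (g/cm³) ≈ 2; below-median elements: Na, Ti, Mg. Among those, Mg has the highest concentration (ppm) (≈ 500).

Mg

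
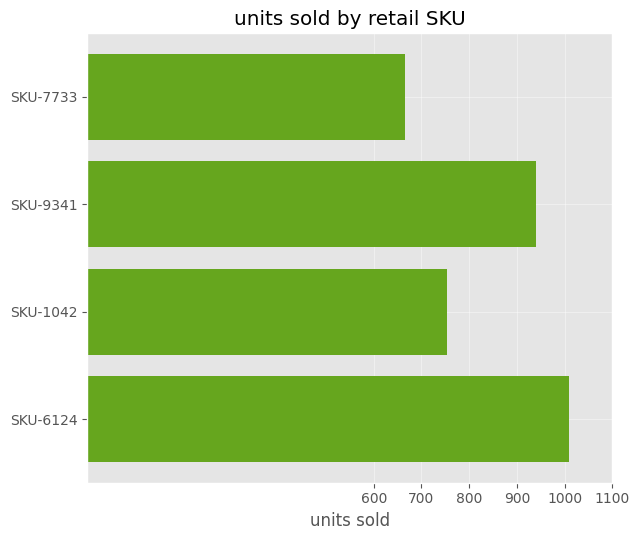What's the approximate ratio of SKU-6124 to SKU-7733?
SKU-6124 ≈ 1000, SKU-7733 ≈ 700; 1000/700 ≈ 1.43.

≈ 1.43×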